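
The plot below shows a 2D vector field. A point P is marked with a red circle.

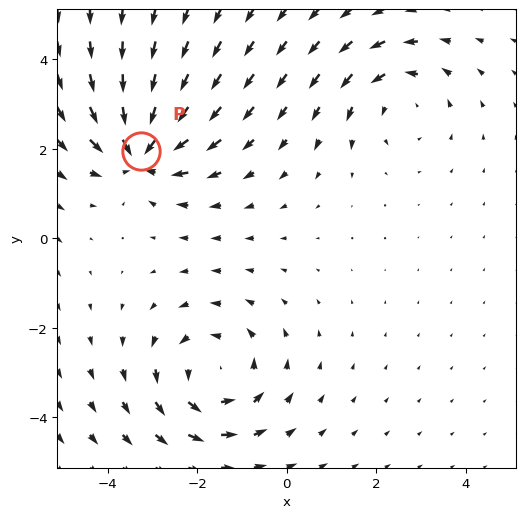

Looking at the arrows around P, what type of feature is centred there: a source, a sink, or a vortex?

At P (-3.3, 1.9) the arrows converge inward. Divergence about -6, curl ≈0 — negative divergence with near-zero curl is a sink.

sink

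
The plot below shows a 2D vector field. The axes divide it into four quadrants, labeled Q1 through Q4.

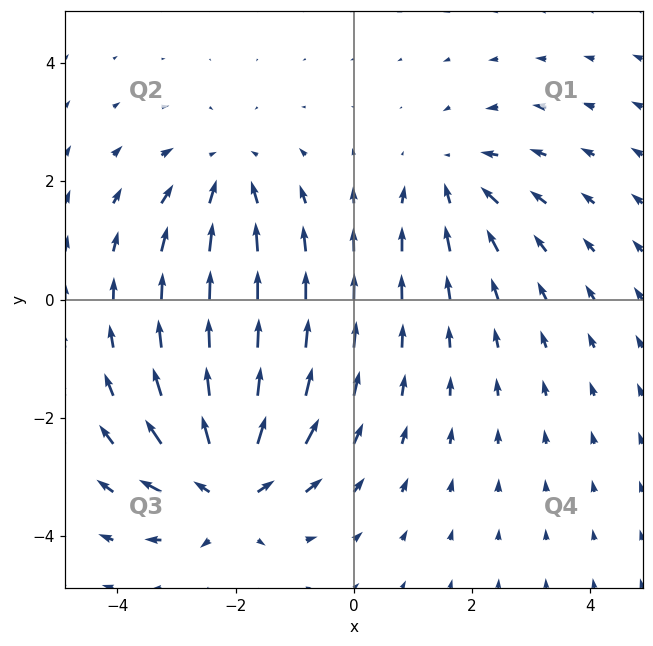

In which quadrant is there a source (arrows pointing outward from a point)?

The source sits at approximately (-2.1, -3.2), which lies in quadrant Q3. The divergence there is about +6, positive as expected for a source.

Q3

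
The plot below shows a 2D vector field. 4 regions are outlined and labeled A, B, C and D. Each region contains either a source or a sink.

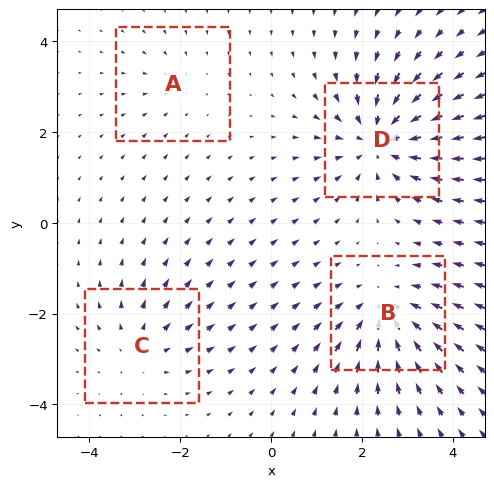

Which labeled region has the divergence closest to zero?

Divergence at each region's feature centre — A: about -2, B: about -5, C: about +3, D: about -6. Region A is closest to zero.

A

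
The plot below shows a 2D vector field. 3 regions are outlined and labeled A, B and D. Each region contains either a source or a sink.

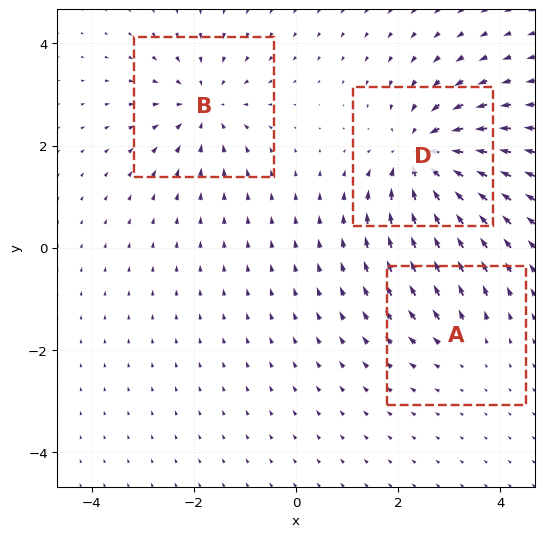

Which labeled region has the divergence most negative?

Divergence at each region's feature centre — A: about +2, B: about -3, D: about -5. Region D is most negative.

D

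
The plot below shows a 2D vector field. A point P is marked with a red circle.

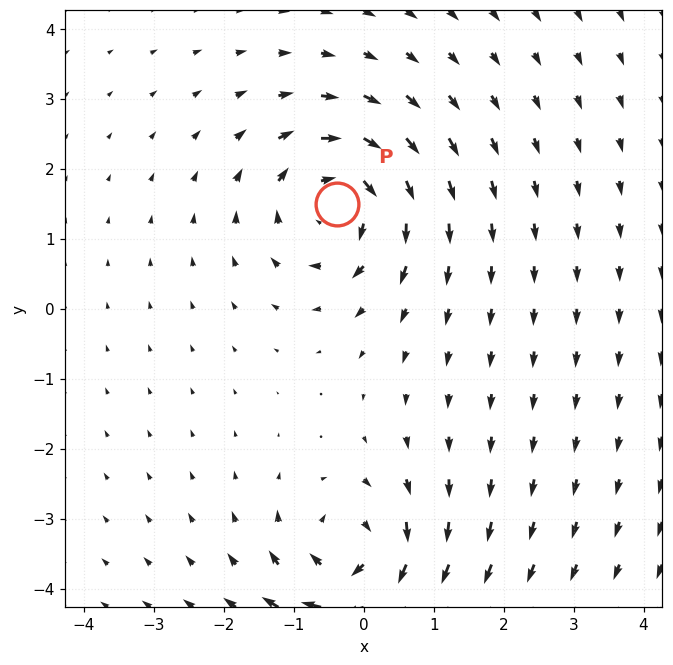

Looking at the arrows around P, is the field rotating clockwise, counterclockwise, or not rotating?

Near P at (-0.4, 1.5) the arrows circulate clockwise. The curl (z-component) there is about -5; negative curl means clockwise rotation.

clockwise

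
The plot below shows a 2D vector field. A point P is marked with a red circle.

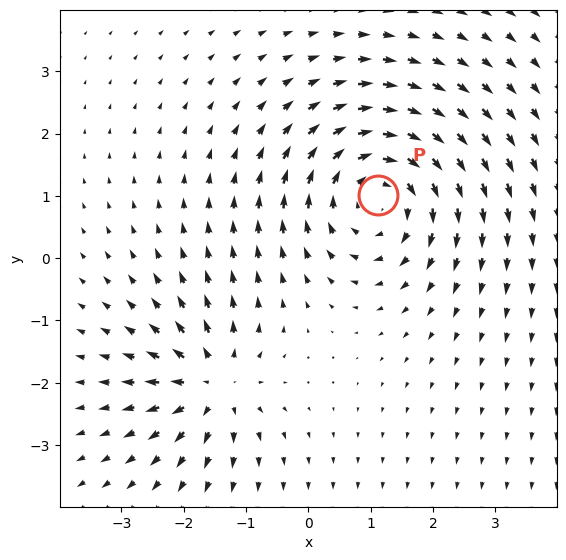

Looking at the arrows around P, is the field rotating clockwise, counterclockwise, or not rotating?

clockwise

Near P at (1.1, 1.0) the arrows circulate clockwise. The curl (z-component) there is about -4; negative curl means clockwise rotation.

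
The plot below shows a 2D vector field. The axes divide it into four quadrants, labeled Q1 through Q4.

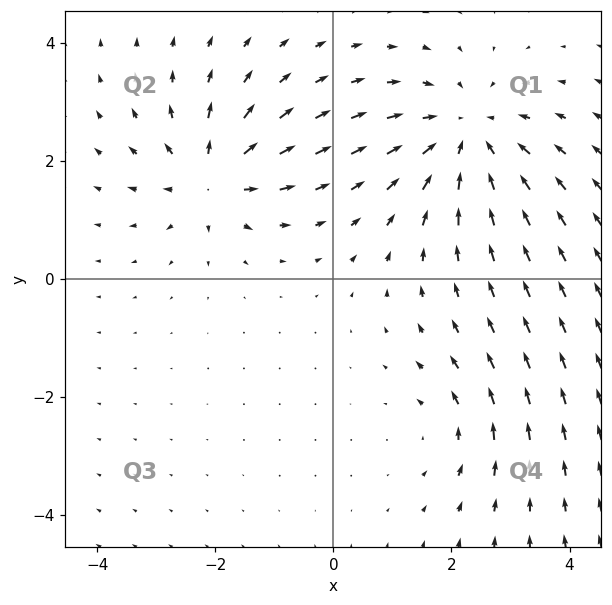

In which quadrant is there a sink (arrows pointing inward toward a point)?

Q1

The sink sits at approximately (2.3, 2.4), which lies in quadrant Q1. The divergence there is about -3, negative as expected for a sink.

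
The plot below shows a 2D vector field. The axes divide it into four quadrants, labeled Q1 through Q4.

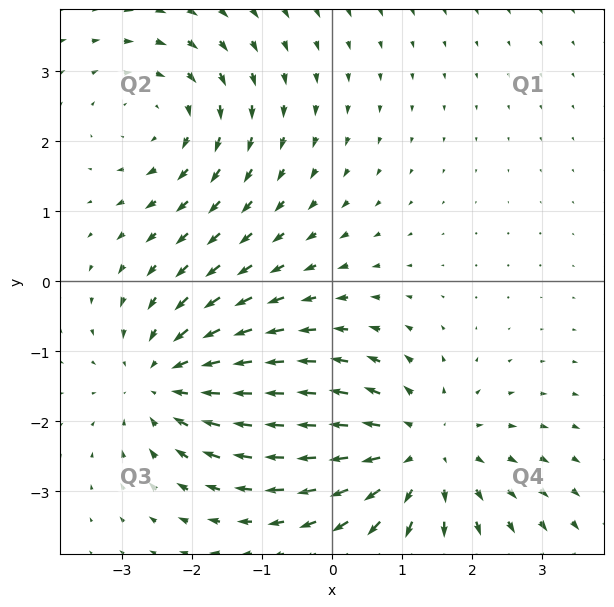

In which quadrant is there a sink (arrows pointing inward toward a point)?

Q3

The sink sits at approximately (-2.3, -1.4), which lies in quadrant Q3. The divergence there is about -4, negative as expected for a sink.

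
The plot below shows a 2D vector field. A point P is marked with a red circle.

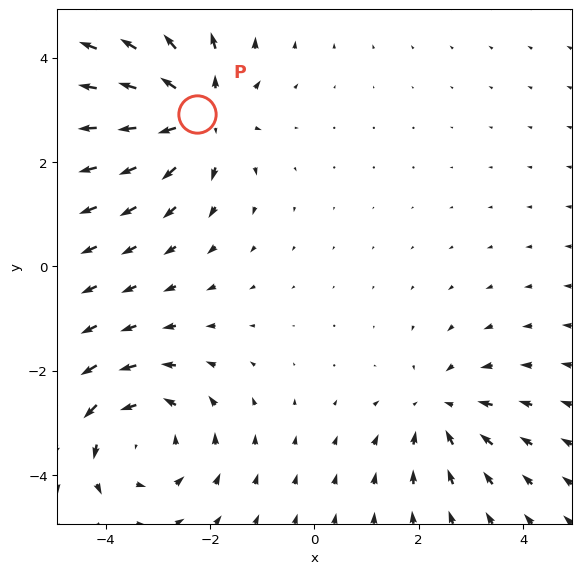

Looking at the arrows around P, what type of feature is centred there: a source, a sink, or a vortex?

source

At P (-2.2, 2.9) the arrows spread outward. Divergence about +4, curl ≈0 — positive divergence with near-zero curl is a source.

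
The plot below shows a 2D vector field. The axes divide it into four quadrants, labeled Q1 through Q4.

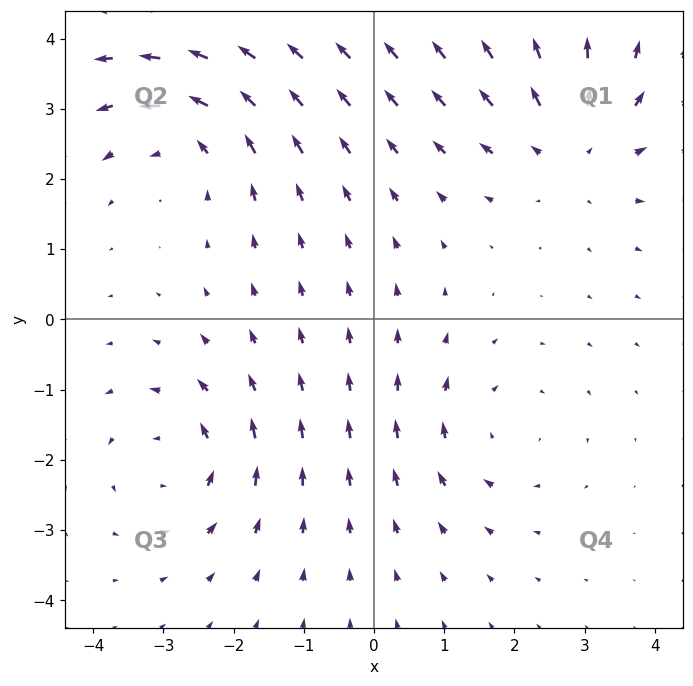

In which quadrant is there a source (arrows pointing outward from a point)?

The source sits at approximately (2.8, 2.5), which lies in quadrant Q1. The divergence there is about +4, positive as expected for a source.

Q1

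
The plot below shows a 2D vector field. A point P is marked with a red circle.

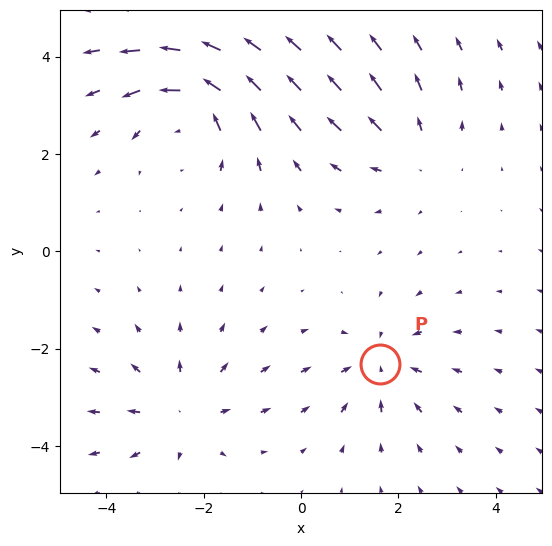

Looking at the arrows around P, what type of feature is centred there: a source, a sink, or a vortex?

sink

At P (1.6, -2.3) the arrows converge inward. Divergence about -3, curl ≈0 — negative divergence with near-zero curl is a sink.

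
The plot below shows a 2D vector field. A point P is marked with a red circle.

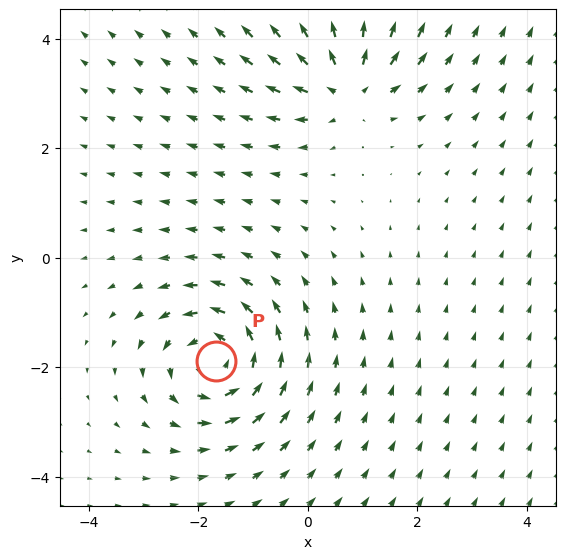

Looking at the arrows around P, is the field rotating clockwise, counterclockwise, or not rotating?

counterclockwise

Near P at (-1.7, -1.9) the arrows circulate counterclockwise. The curl (z-component) there is about +4; positive curl means counterclockwise rotation.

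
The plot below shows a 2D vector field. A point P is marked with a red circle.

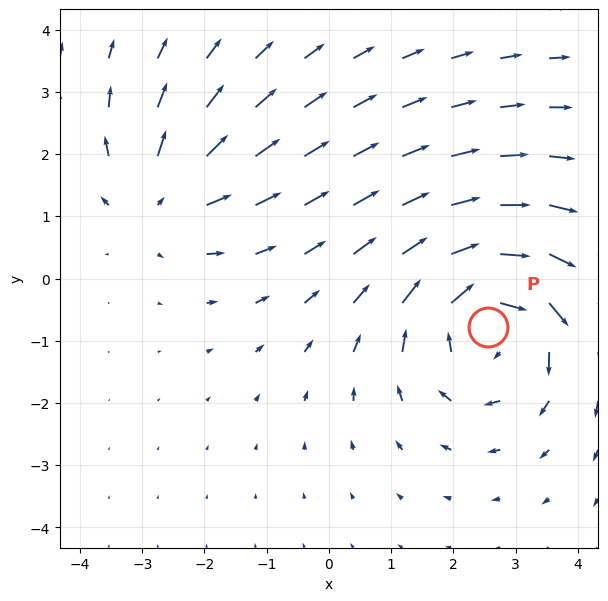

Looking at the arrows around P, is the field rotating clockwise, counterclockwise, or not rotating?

clockwise

Near P at (2.6, -0.8) the arrows circulate clockwise. The curl (z-component) there is about -4; negative curl means clockwise rotation.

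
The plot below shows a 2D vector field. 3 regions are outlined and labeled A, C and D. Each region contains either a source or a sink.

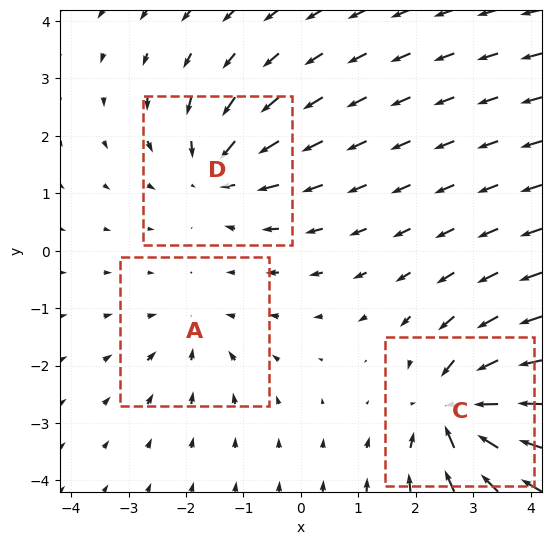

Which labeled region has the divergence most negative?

C

Divergence at each region's feature centre — A: about -2, C: about -6, D: about -4. Region C is most negative.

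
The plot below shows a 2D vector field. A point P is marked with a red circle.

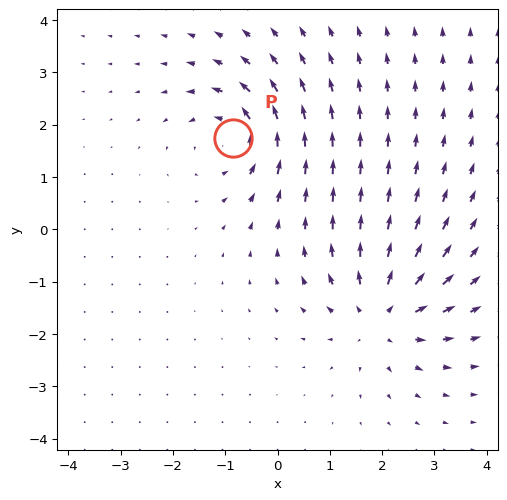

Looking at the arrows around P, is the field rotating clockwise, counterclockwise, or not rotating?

counterclockwise

Near P at (-0.8, 1.7) the arrows circulate counterclockwise. The curl (z-component) there is about +5; positive curl means counterclockwise rotation.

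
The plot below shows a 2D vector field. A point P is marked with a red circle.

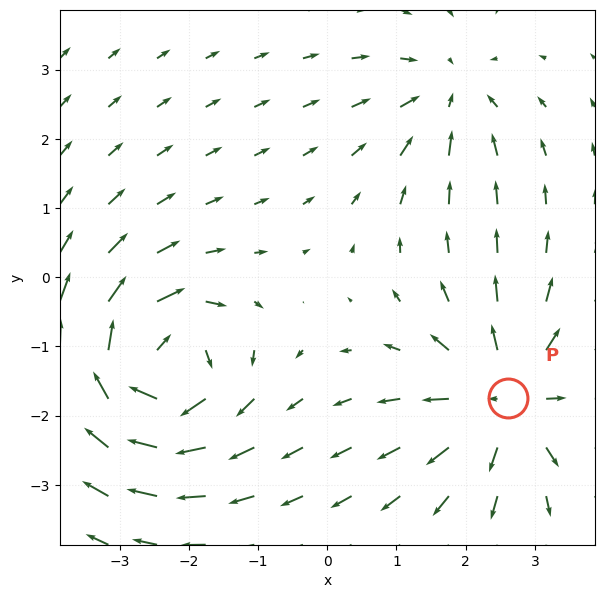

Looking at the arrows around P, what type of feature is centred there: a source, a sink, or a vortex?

source

At P (2.6, -1.8) the arrows spread outward. Divergence about +5, curl ≈0 — positive divergence with near-zero curl is a source.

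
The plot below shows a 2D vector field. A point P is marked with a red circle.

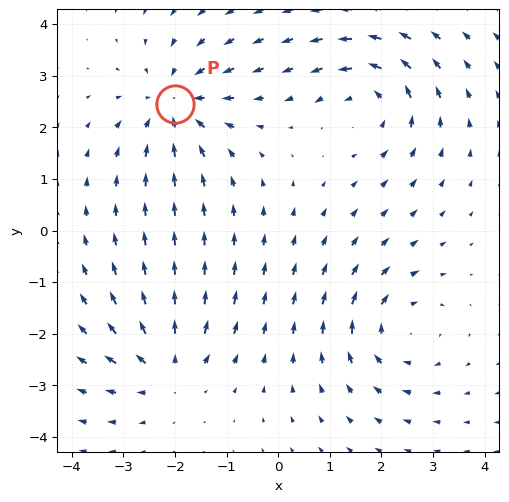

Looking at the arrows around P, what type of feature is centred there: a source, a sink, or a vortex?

At P (-2.0, 2.4) the arrows converge inward. Divergence about -4, curl ≈0 — negative divergence with near-zero curl is a sink.

sink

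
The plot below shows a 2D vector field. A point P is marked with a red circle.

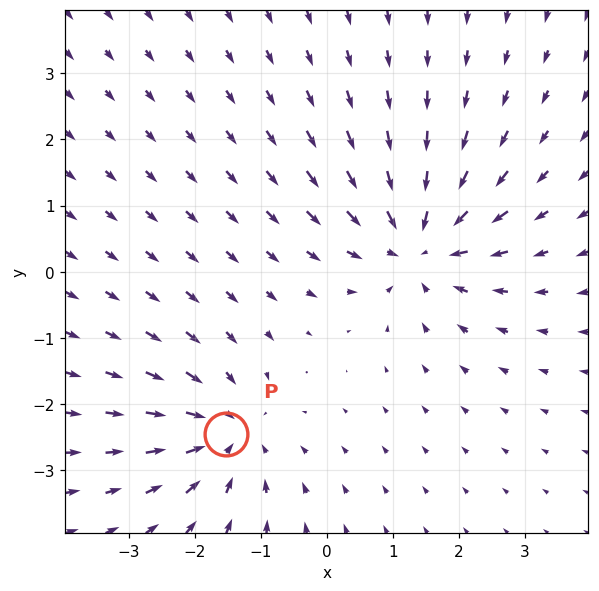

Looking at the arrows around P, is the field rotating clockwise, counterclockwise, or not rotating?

Near P at (-1.5, -2.5) the arrows show no circulation. The curl there is ≈0.

not rotating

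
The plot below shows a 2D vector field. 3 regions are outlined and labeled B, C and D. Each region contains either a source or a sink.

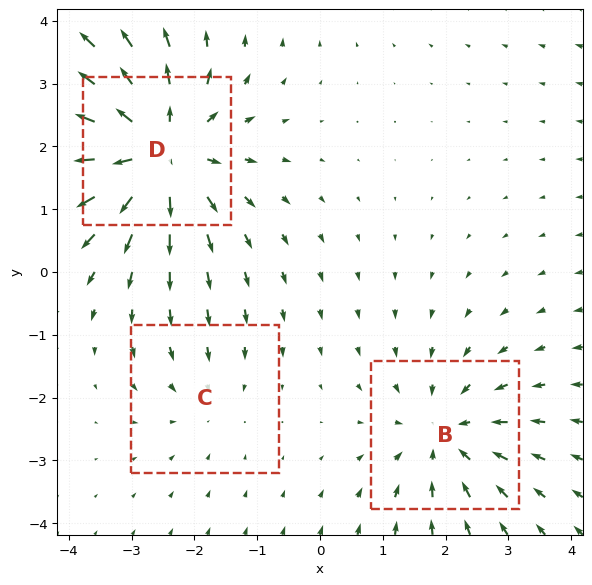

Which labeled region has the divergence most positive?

Divergence at each region's feature centre — B: about -3, C: about -2, D: about +5. Region D is most positive.

D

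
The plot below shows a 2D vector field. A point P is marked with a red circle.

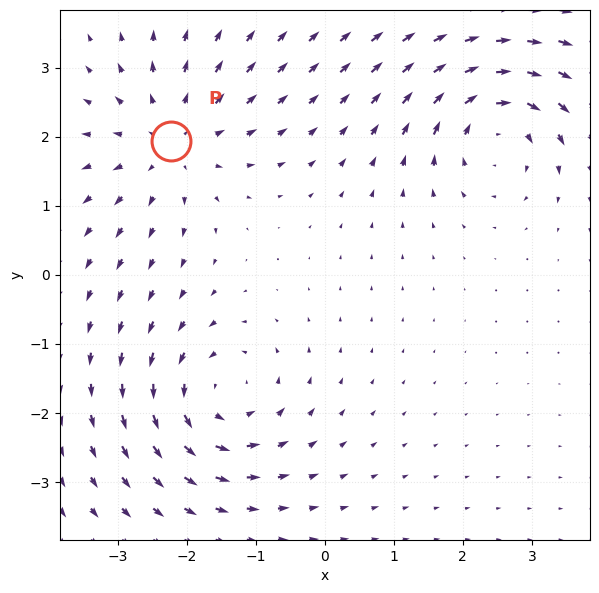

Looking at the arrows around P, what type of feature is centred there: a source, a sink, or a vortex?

source

At P (-2.2, 1.9) the arrows spread outward. Divergence about +4, curl ≈0 — positive divergence with near-zero curl is a source.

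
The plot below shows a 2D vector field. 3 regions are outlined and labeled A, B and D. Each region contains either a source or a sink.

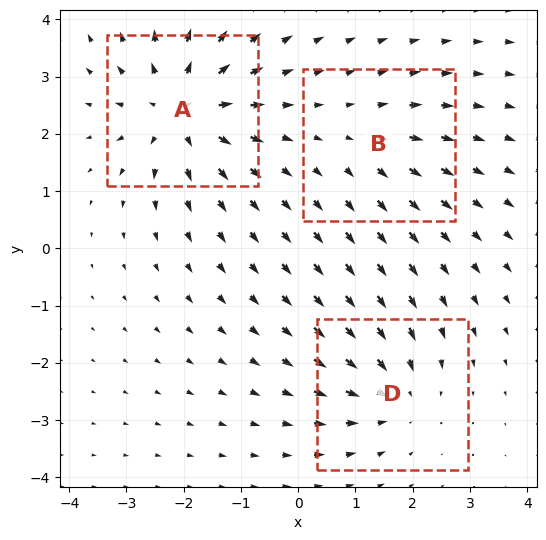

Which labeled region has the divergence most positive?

Divergence at each region's feature centre — A: about +5, B: about +2, D: about -3. Region A is most positive.

A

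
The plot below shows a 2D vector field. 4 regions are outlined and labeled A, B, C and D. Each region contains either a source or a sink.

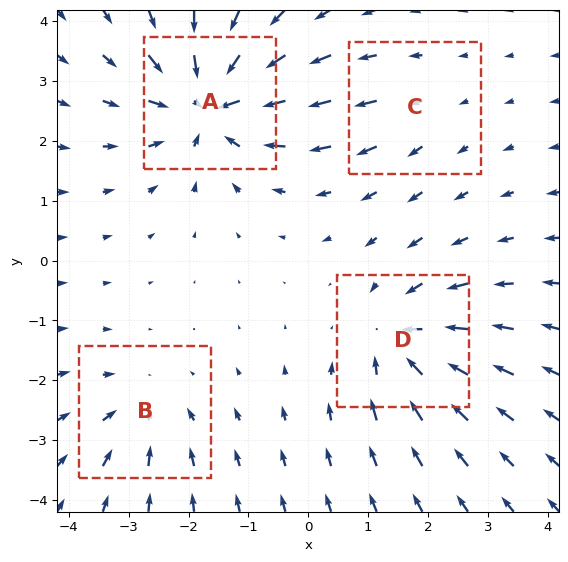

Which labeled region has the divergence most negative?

Divergence at each region's feature centre — A: about -7, B: about -4, C: about +2, D: about -5. Region A is most negative.

A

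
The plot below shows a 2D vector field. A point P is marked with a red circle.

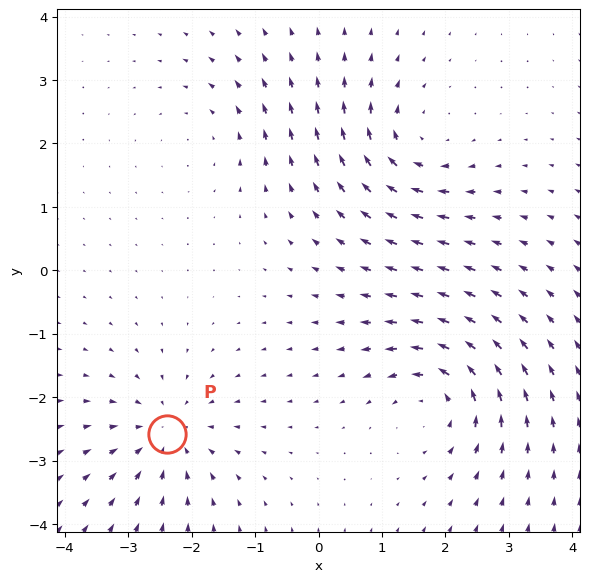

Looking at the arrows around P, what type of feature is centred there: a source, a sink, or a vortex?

sink

At P (-2.4, -2.6) the arrows converge inward. Divergence about -5, curl ≈0 — negative divergence with near-zero curl is a sink.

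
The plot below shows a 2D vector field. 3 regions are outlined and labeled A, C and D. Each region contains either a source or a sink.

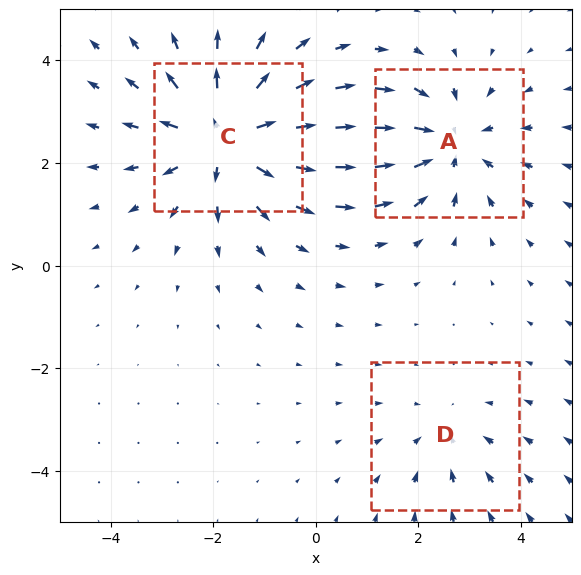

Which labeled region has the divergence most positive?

C

Divergence at each region's feature centre — A: about -3, C: about +4, D: about -2. Region C is most positive.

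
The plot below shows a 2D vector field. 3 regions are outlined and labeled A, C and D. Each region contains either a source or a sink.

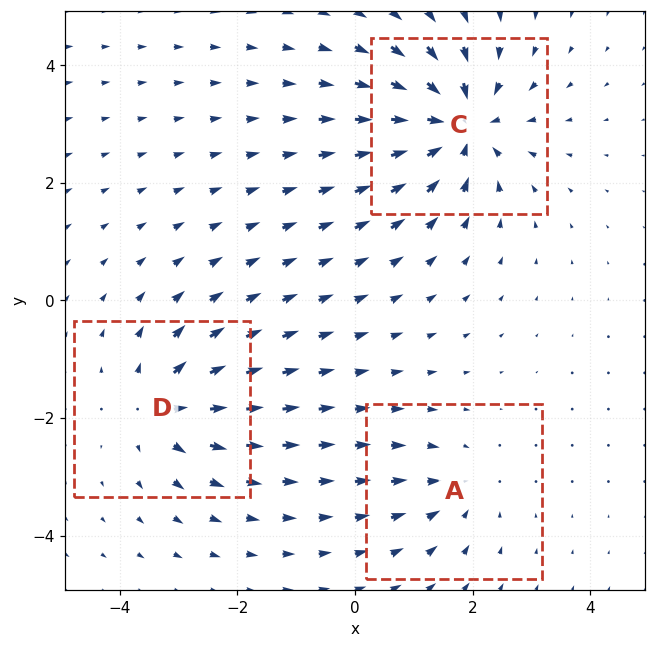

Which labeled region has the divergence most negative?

C

Divergence at each region's feature centre — A: about -2, C: about -5, D: about +4. Region C is most negative.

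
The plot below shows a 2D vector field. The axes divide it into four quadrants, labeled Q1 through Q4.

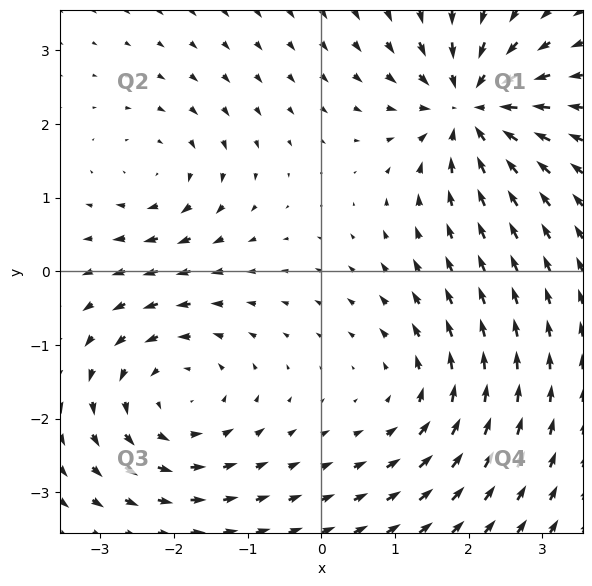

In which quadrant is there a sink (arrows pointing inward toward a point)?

Q1

The sink sits at approximately (2.0, 2.2), which lies in quadrant Q1. The divergence there is about -6, negative as expected for a sink.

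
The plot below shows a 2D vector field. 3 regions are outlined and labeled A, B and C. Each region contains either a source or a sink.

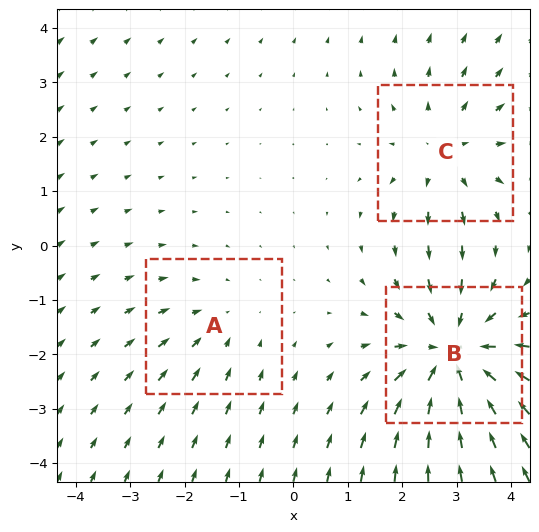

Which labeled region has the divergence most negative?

Divergence at each region's feature centre — A: about -2, B: about -4, C: about +3. Region B is most negative.

B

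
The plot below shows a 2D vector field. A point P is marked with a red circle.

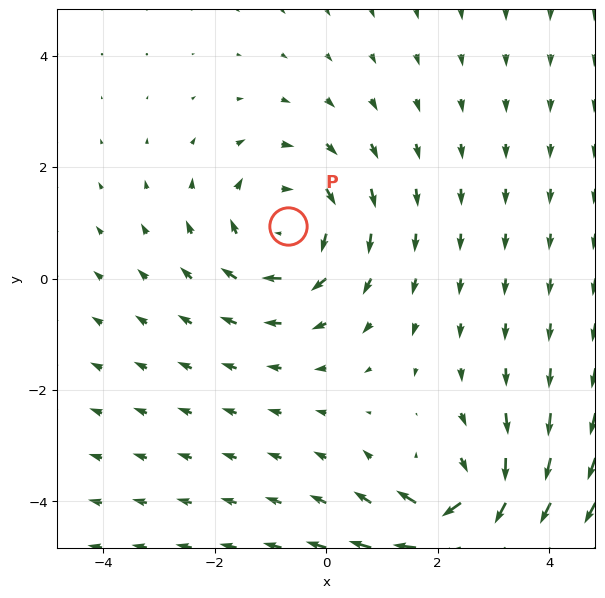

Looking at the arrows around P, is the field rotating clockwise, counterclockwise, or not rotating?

clockwise

Near P at (-0.7, 0.9) the arrows circulate clockwise. The curl (z-component) there is about -3; negative curl means clockwise rotation.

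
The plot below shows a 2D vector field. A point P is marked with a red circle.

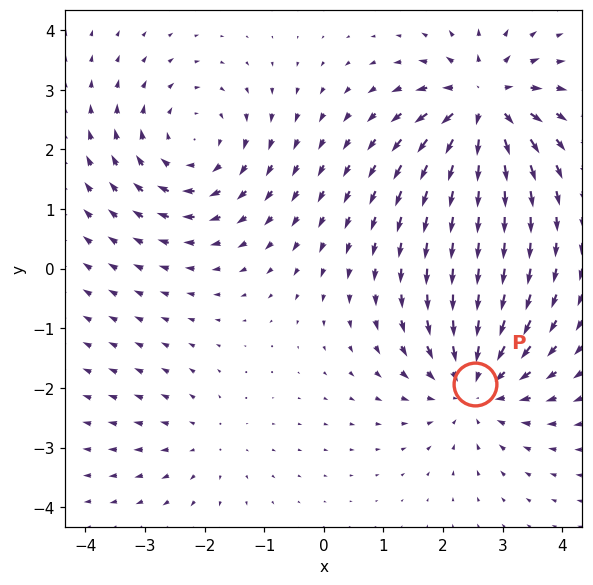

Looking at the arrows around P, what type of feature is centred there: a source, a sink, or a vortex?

At P (2.5, -1.9) the arrows converge inward. Divergence about -5, curl ≈0 — negative divergence with near-zero curl is a sink.

sink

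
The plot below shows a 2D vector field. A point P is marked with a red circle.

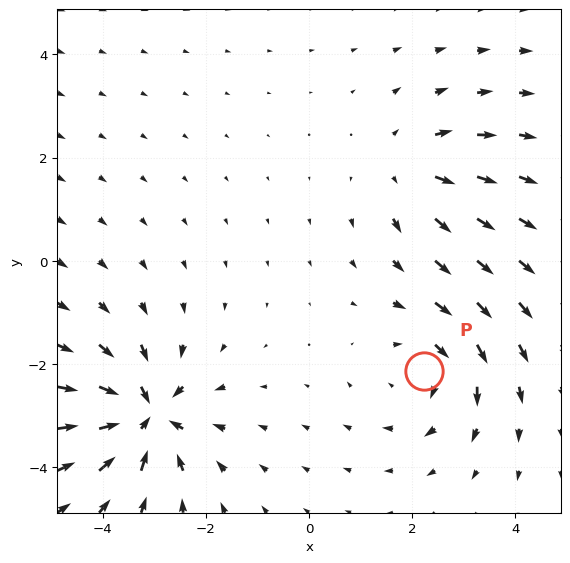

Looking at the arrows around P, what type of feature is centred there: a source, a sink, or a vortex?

vortex

At P (2.2, -2.1) the arrows circulate clockwise. Divergence ≈0, curl about -3 — near-zero divergence with nonzero curl is a vortex.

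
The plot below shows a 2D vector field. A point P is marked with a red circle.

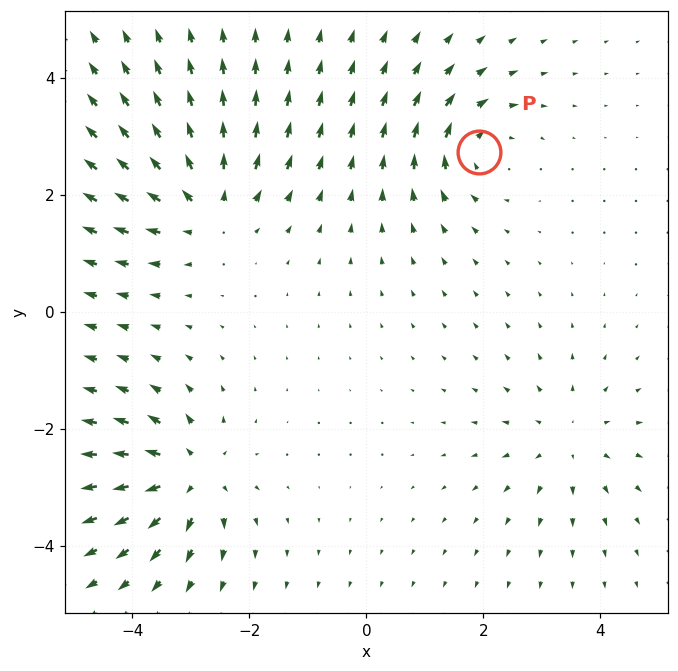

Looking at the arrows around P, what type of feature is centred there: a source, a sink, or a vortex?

At P (1.9, 2.7) the arrows circulate clockwise. Divergence ≈0, curl about -4 — near-zero divergence with nonzero curl is a vortex.

vortex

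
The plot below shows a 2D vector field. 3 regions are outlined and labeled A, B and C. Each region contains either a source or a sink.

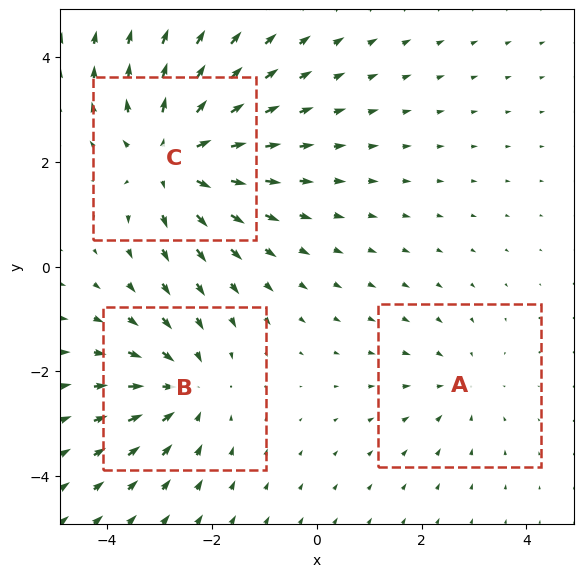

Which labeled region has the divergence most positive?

C

Divergence at each region's feature centre — A: about -2, B: about -3, C: about +4. Region C is most positive.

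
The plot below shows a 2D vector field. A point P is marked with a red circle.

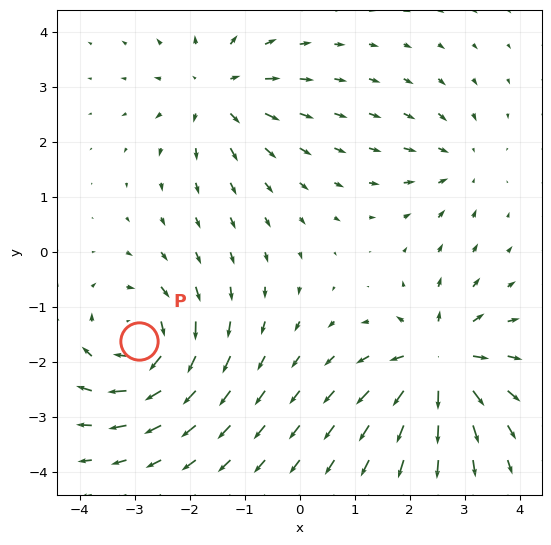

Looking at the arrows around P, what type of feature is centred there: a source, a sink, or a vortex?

vortex

At P (-2.9, -1.6) the arrows circulate clockwise. Divergence ≈0, curl about -6 — near-zero divergence with nonzero curl is a vortex.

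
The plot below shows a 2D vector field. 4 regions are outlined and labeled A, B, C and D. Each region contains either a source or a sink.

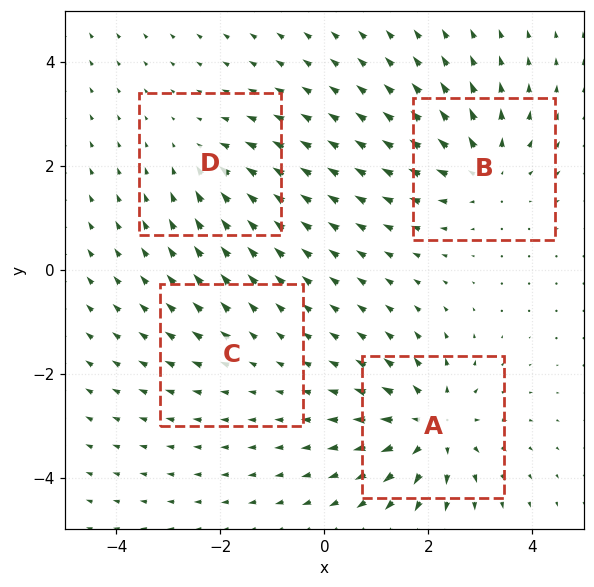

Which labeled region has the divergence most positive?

A

Divergence at each region's feature centre — A: about +7, B: about +5, C: about +2, D: about -3. Region A is most positive.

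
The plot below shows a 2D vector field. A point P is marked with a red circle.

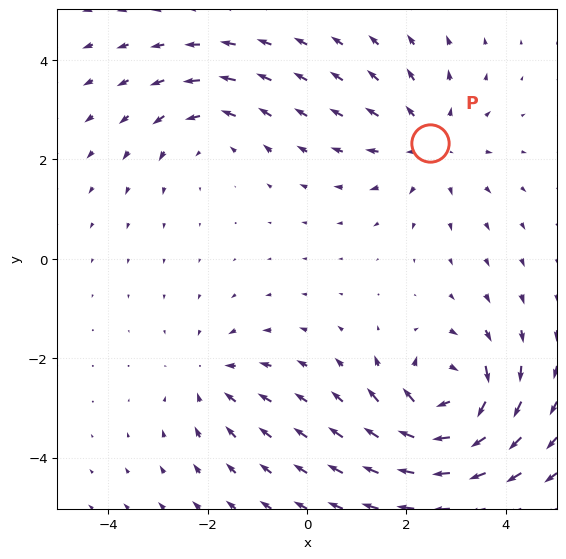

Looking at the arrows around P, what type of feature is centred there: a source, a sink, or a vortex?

source

At P (2.5, 2.3) the arrows spread outward. Divergence about +3, curl ≈0 — positive divergence with near-zero curl is a source.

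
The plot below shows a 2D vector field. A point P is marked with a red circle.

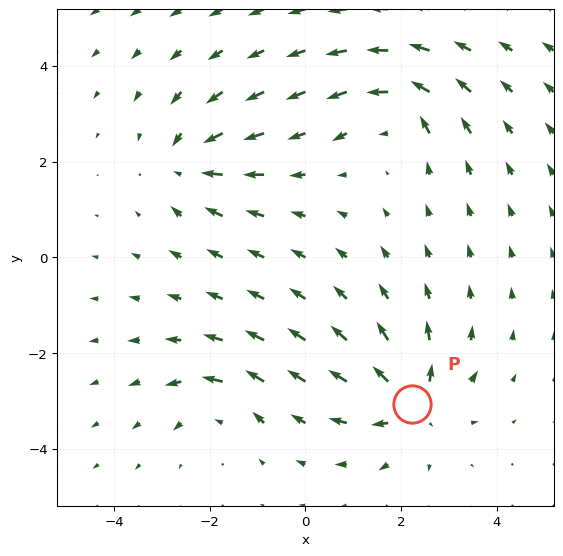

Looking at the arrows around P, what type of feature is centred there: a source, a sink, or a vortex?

At P (2.2, -3.1) the arrows spread outward. Divergence about +6, curl ≈0 — positive divergence with near-zero curl is a source.

source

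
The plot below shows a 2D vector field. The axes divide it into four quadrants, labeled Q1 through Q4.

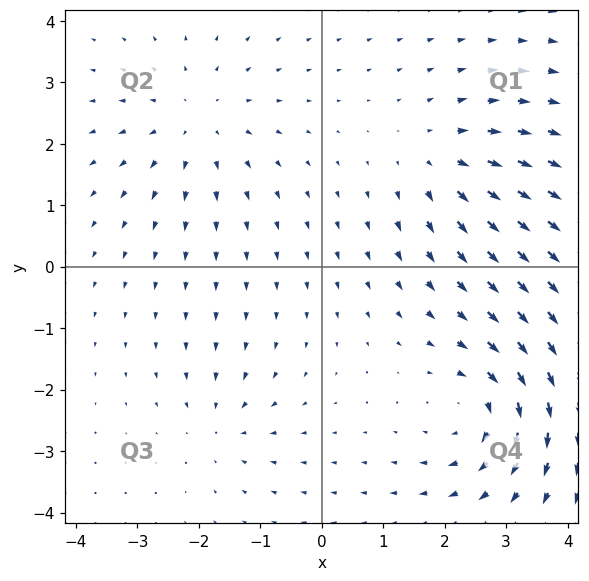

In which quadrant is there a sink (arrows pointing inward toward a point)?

Q3

The sink sits at approximately (-1.6, -2.6), which lies in quadrant Q3. The divergence there is about -3, negative as expected for a sink.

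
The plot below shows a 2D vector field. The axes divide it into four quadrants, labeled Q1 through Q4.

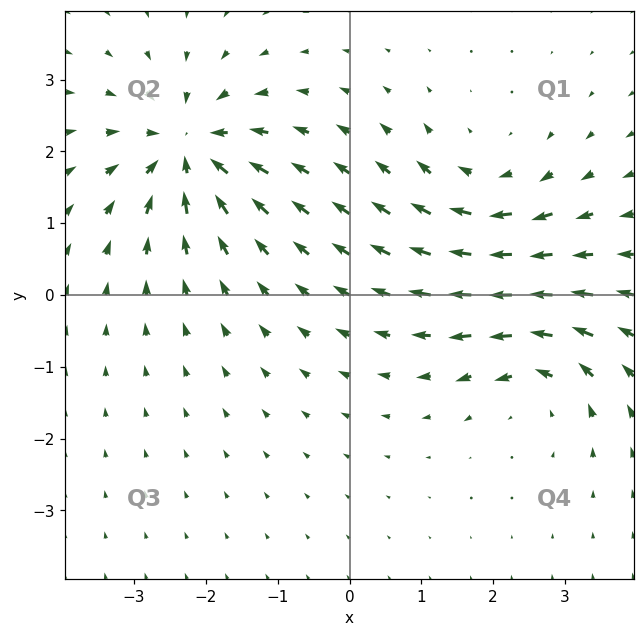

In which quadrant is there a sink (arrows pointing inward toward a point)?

The sink sits at approximately (-2.2, 2.0), which lies in quadrant Q2. The divergence there is about -6, negative as expected for a sink.

Q2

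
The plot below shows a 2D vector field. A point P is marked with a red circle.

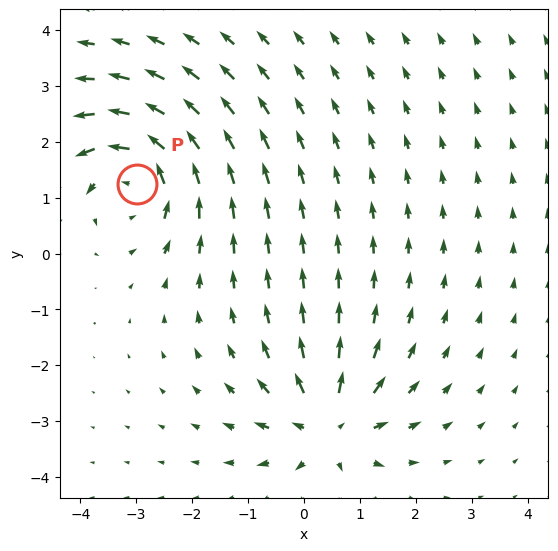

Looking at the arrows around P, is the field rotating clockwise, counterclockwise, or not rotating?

counterclockwise

Near P at (-3.0, 1.2) the arrows circulate counterclockwise. The curl (z-component) there is about +4; positive curl means counterclockwise rotation.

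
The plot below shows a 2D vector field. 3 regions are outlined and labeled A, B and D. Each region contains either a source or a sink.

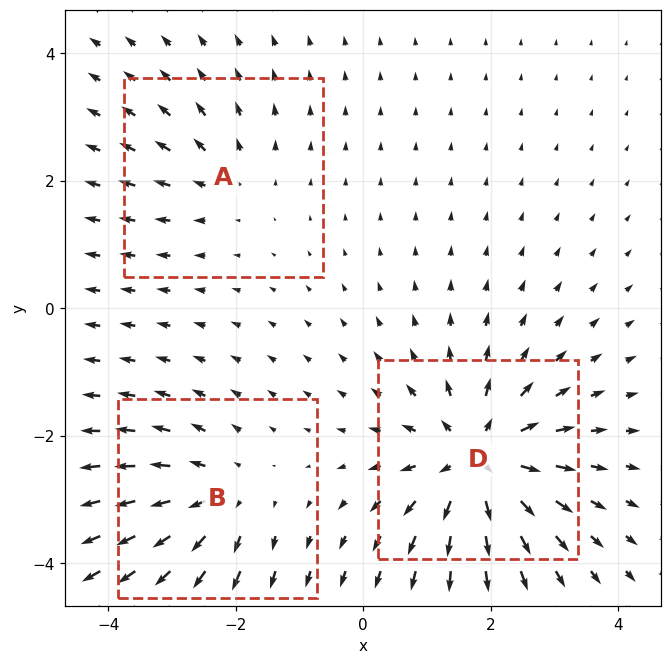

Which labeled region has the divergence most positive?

Divergence at each region's feature centre — A: about +2, B: about +3, D: about +6. Region D is most positive.

D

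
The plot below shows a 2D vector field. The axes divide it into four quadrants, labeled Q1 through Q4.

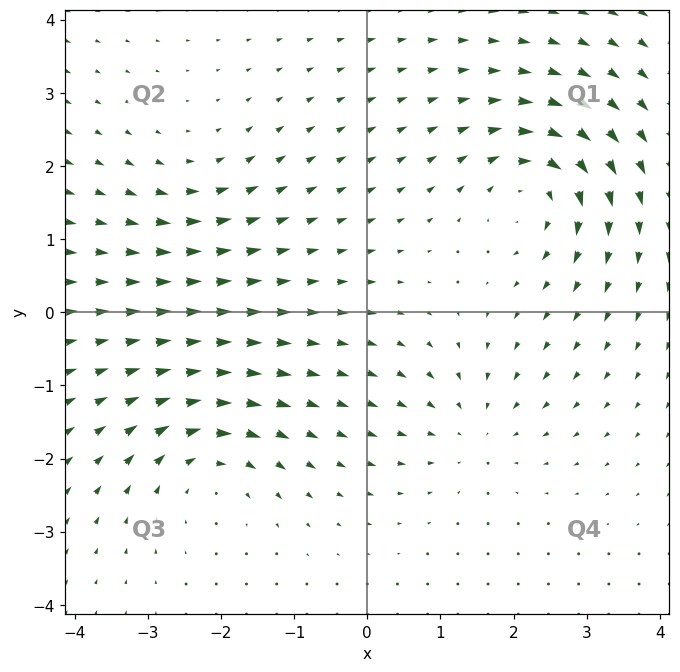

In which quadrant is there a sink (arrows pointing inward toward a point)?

The sink sits at approximately (1.4, -1.6), which lies in quadrant Q4. The divergence there is about -3, negative as expected for a sink.

Q4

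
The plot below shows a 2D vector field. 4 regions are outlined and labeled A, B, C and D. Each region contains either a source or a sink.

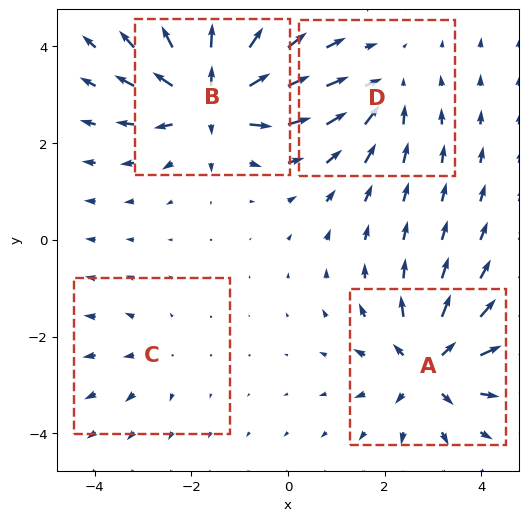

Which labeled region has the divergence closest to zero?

C

Divergence at each region's feature centre — A: about +6, B: about +8, C: about +2, D: about -4. Region C is closest to zero.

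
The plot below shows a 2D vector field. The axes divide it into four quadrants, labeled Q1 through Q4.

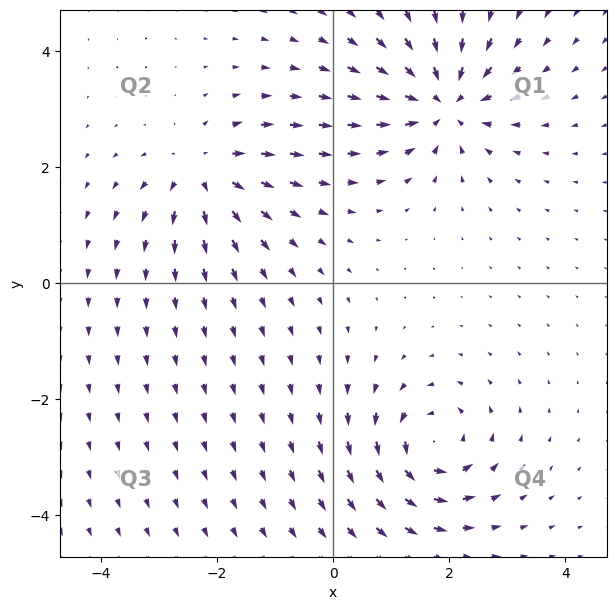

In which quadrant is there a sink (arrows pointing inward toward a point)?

Q1

The sink sits at approximately (1.9, 3.1), which lies in quadrant Q1. The divergence there is about -6, negative as expected for a sink.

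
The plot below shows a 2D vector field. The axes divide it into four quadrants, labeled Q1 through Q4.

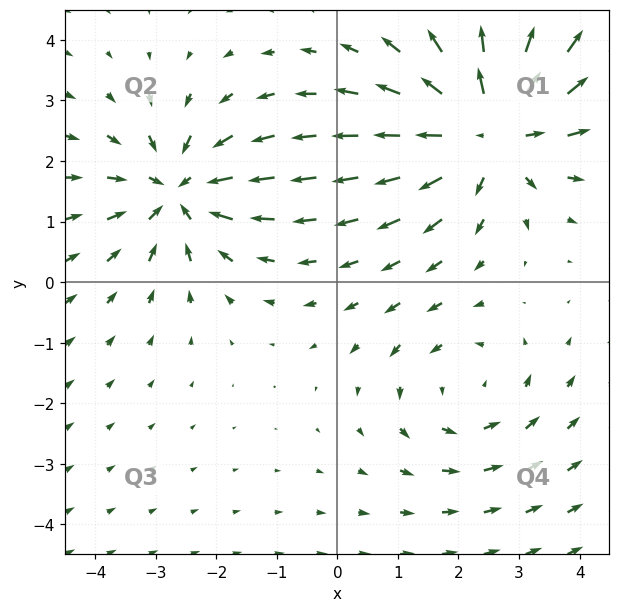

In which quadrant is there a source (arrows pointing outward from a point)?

Q1

The source sits at approximately (2.5, 2.5), which lies in quadrant Q1. The divergence there is about +4, positive as expected for a source.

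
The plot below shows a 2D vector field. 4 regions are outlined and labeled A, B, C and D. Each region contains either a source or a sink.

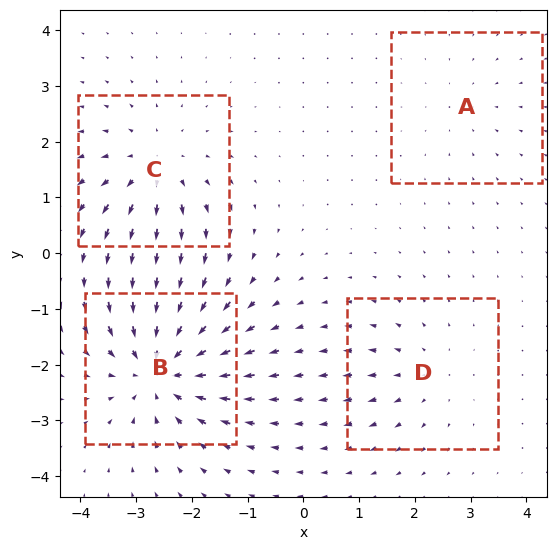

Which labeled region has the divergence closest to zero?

A

Divergence at each region's feature centre — A: about -2, B: about -7, C: about +5, D: about +3. Region A is closest to zero.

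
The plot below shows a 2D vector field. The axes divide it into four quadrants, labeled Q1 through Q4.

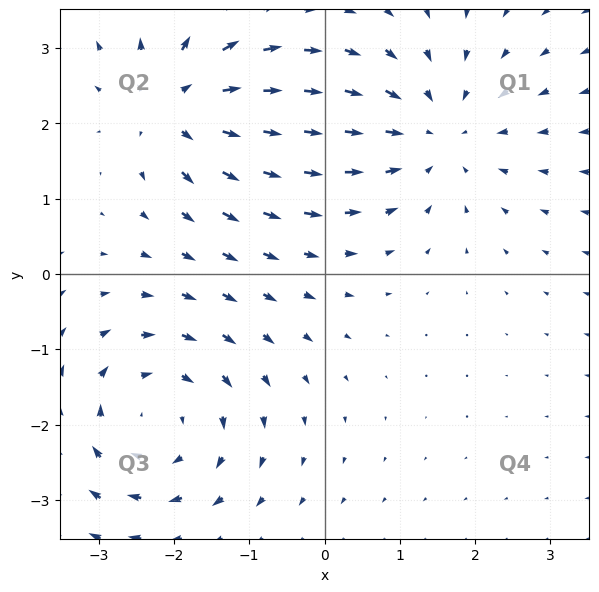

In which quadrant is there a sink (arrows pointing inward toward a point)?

Q1

The sink sits at approximately (1.5, 1.9), which lies in quadrant Q1. The divergence there is about -4, negative as expected for a sink.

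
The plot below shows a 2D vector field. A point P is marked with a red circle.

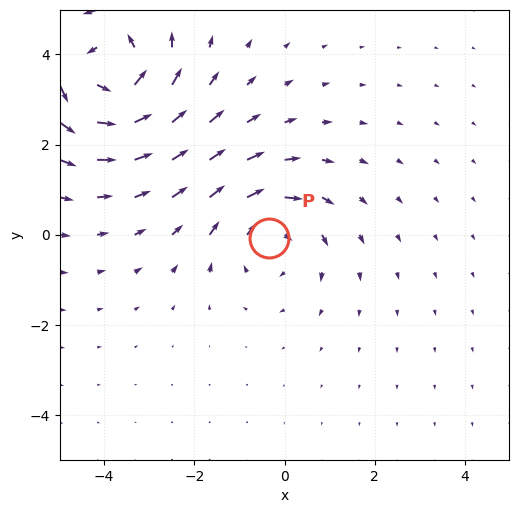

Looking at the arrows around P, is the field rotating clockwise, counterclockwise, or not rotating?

Near P at (-0.3, -0.1) the arrows circulate clockwise. The curl (z-component) there is about -3; negative curl means clockwise rotation.

clockwise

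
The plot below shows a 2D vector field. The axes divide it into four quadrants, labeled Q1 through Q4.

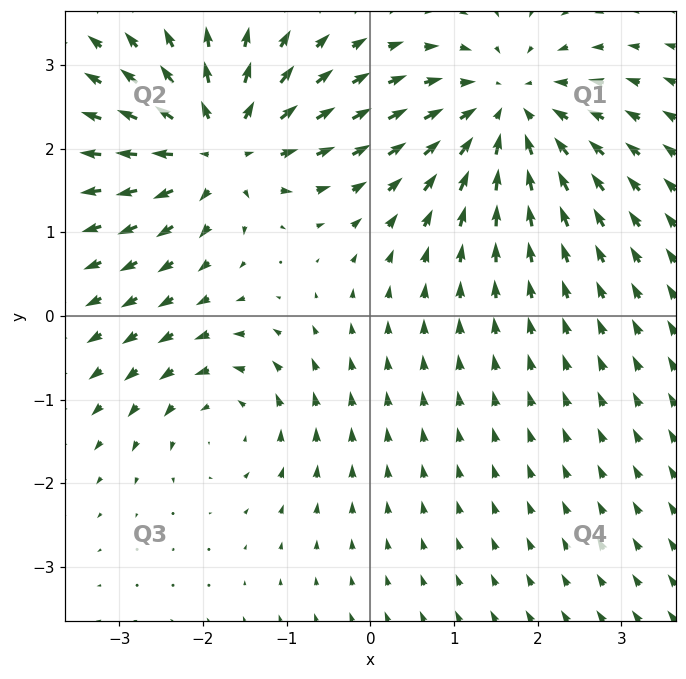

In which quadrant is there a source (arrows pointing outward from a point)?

Q2

The source sits at approximately (-1.8, 2.0), which lies in quadrant Q2. The divergence there is about +7, positive as expected for a source.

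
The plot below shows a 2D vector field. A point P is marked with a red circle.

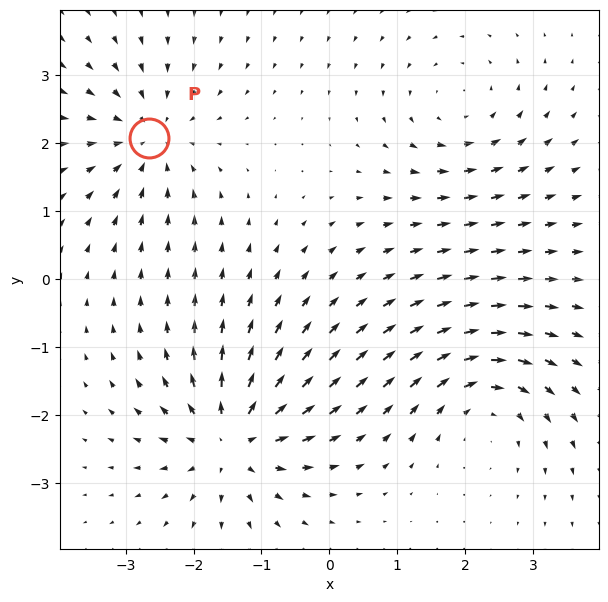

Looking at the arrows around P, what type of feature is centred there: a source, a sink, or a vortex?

sink

At P (-2.7, 2.1) the arrows converge inward. Divergence about -5, curl ≈0 — negative divergence with near-zero curl is a sink.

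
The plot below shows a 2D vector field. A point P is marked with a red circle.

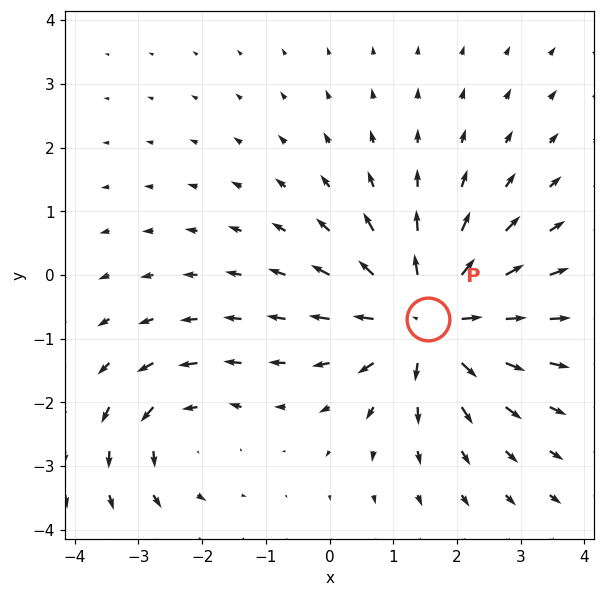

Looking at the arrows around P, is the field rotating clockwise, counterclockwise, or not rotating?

Near P at (1.5, -0.7) the arrows show no circulation. The curl there is ≈0.

not rotating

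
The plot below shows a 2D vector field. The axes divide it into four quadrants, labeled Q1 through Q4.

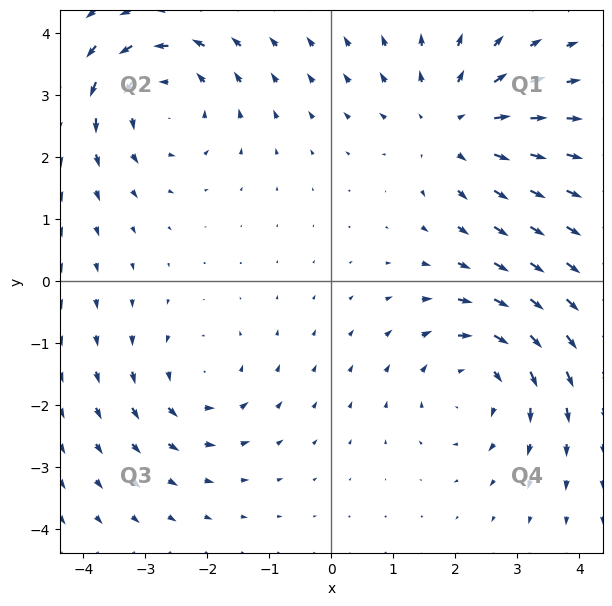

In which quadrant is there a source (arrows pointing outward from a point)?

Q1

The source sits at approximately (2.0, 2.5), which lies in quadrant Q1. The divergence there is about +4, positive as expected for a source.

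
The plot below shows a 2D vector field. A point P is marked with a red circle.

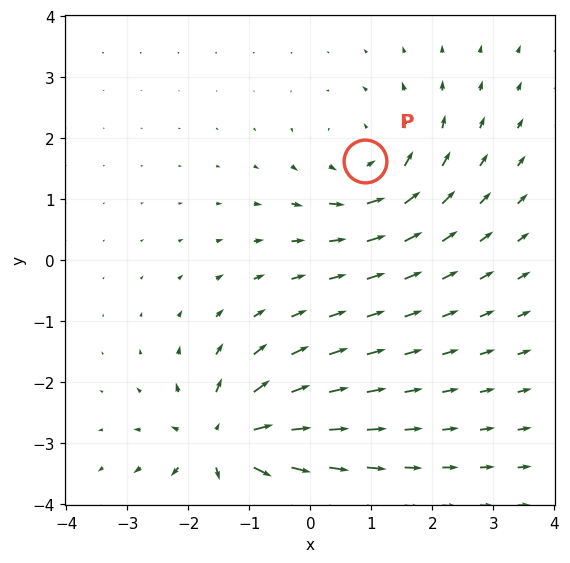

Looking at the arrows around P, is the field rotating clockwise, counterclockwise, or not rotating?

Near P at (0.9, 1.6) the arrows circulate counterclockwise. The curl (z-component) there is about +3; positive curl means counterclockwise rotation.

counterclockwise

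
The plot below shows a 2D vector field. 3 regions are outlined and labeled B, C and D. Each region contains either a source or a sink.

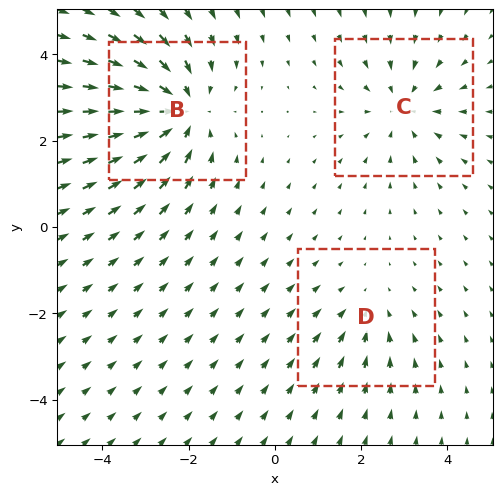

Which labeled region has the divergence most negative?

B

Divergence at each region's feature centre — B: about -4, C: about -3, D: about -2. Region B is most negative.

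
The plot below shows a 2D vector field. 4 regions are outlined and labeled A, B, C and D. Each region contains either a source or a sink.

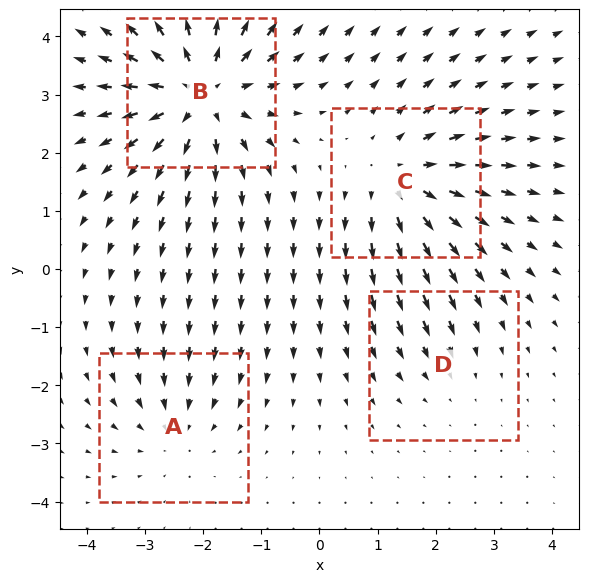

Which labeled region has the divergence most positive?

B

Divergence at each region's feature centre — A: about -3, B: about +6, C: about +4, D: about -2. Region B is most positive.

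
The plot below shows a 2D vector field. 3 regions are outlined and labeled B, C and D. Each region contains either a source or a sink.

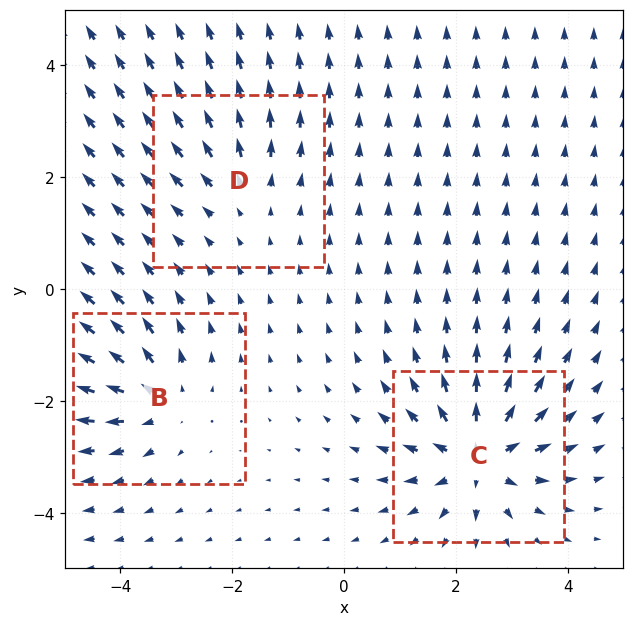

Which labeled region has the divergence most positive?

Divergence at each region's feature centre — B: about +4, C: about +6, D: about +3. Region C is most positive.

C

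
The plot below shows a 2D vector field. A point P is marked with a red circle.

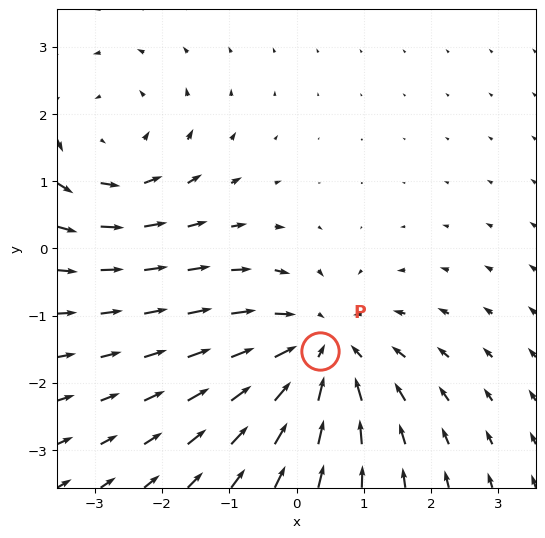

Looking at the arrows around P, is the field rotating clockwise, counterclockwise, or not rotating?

Near P at (0.3, -1.5) the arrows show no circulation. The curl there is ≈0.

not rotating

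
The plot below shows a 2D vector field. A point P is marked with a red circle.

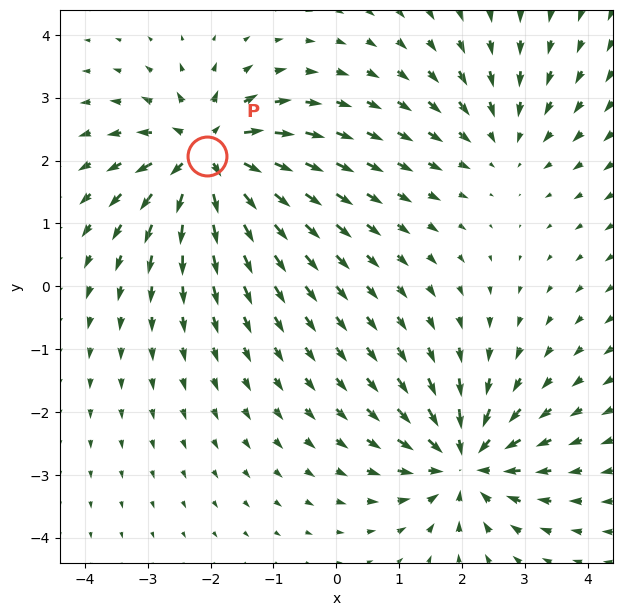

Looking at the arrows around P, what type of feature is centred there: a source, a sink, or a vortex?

source

At P (-2.1, 2.1) the arrows spread outward. Divergence about +7, curl ≈0 — positive divergence with near-zero curl is a source.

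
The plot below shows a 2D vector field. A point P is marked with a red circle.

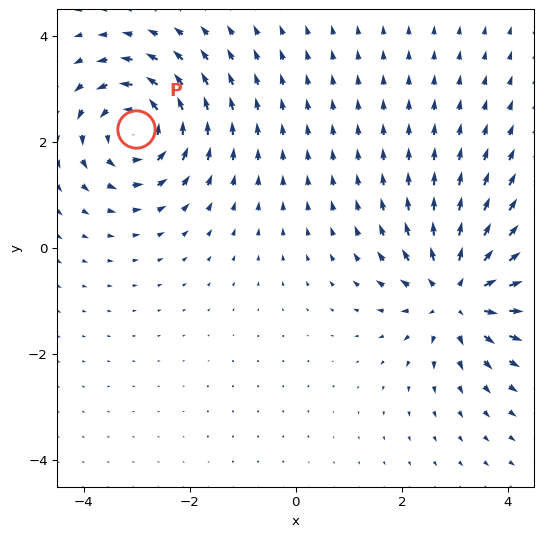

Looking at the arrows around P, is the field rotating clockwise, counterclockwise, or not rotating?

Near P at (-3.0, 2.2) the arrows circulate counterclockwise. The curl (z-component) there is about +5; positive curl means counterclockwise rotation.

counterclockwise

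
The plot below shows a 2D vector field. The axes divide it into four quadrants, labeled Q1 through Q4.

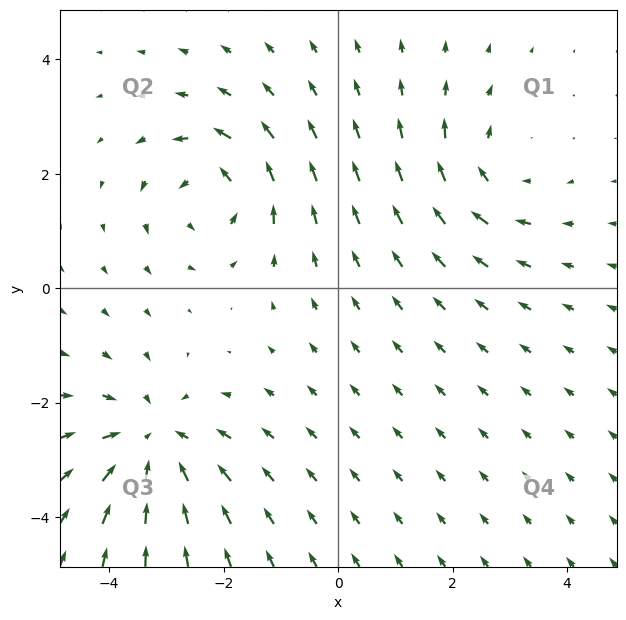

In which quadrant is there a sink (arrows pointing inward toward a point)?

The sink sits at approximately (-3.2, -2.7), which lies in quadrant Q3. The divergence there is about -4, negative as expected for a sink.

Q3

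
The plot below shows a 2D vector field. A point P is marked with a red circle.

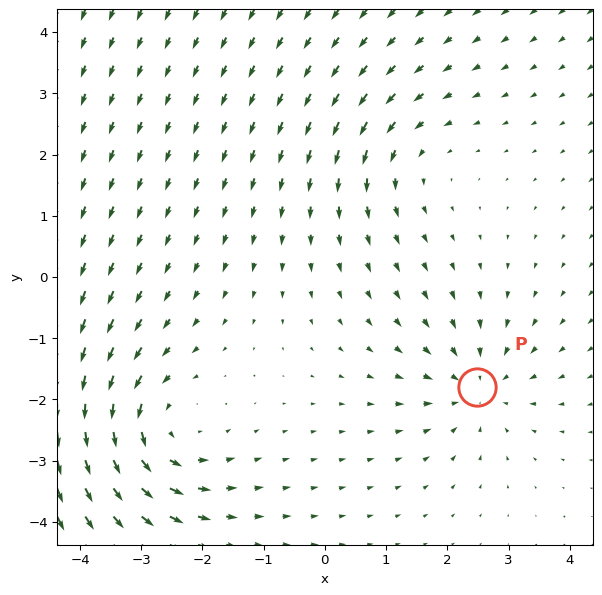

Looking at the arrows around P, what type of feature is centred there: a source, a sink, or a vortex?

sink

At P (2.5, -1.8) the arrows converge inward. Divergence about -3, curl ≈0 — negative divergence with near-zero curl is a sink.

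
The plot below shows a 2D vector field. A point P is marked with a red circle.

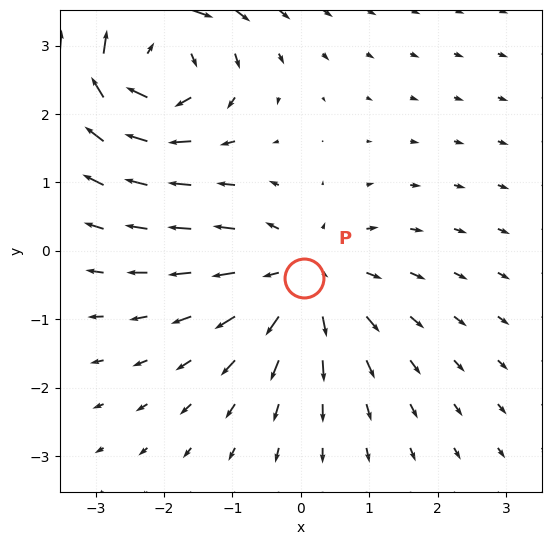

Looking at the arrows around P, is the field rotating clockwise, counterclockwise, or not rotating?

Near P at (0.1, -0.4) the arrows show no circulation. The curl there is ≈0.

not rotating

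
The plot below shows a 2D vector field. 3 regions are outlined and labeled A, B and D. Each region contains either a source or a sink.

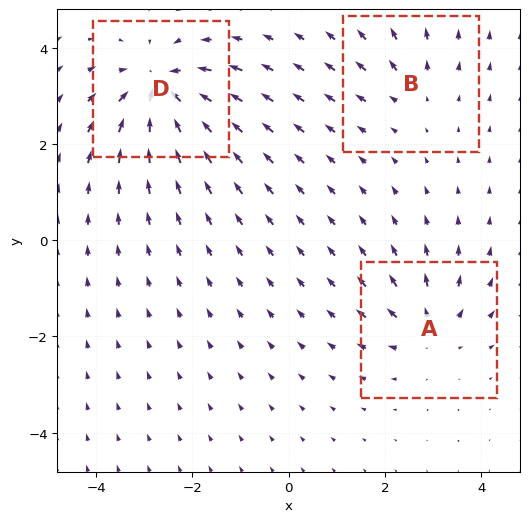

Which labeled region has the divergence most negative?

D

Divergence at each region's feature centre — A: about +4, B: about +2, D: about -6. Region D is most negative.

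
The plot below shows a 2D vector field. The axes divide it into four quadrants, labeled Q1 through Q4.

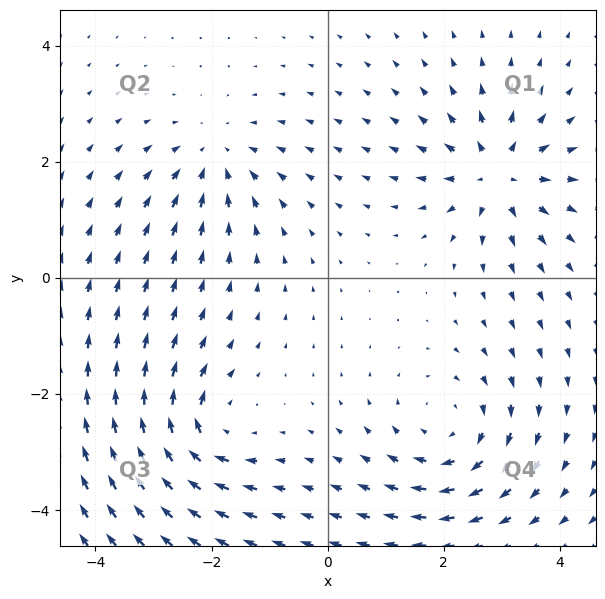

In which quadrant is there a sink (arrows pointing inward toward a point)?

Q2

The sink sits at approximately (-1.9, 2.1), which lies in quadrant Q2. The divergence there is about -4, negative as expected for a sink.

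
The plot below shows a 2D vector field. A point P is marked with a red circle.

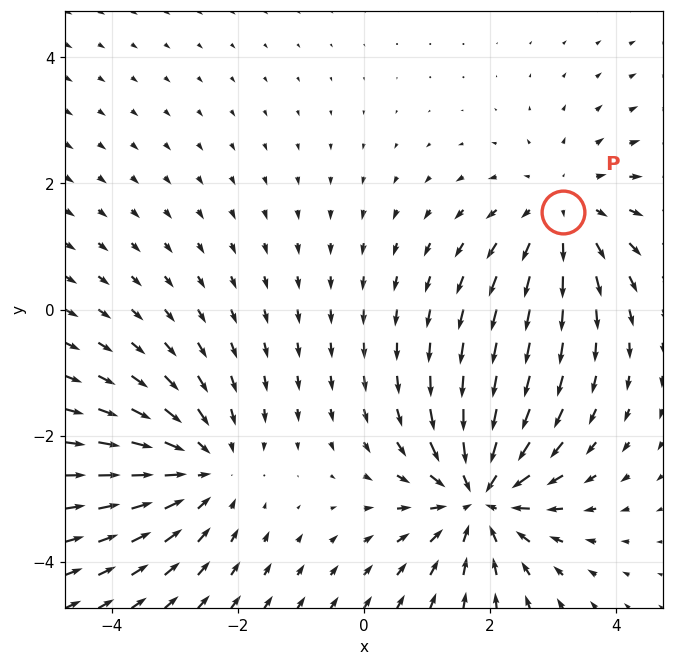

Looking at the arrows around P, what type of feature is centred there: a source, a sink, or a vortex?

source

At P (3.2, 1.6) the arrows spread outward. Divergence about +3, curl ≈0 — positive divergence with near-zero curl is a source.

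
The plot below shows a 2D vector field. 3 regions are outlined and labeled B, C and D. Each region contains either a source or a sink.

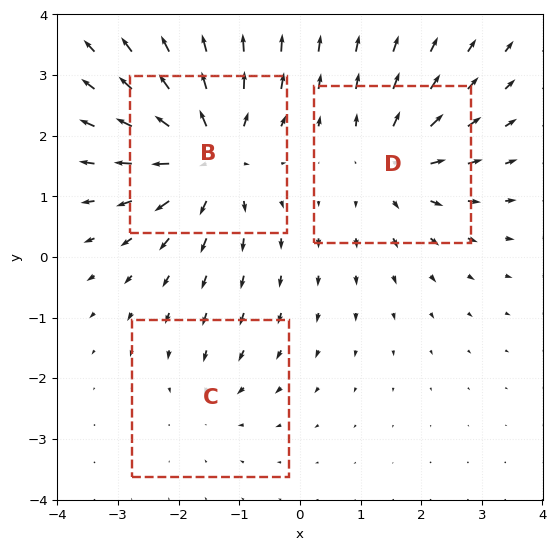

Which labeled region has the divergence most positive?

Divergence at each region's feature centre — B: about +5, C: about -2, D: about +4. Region B is most positive.

B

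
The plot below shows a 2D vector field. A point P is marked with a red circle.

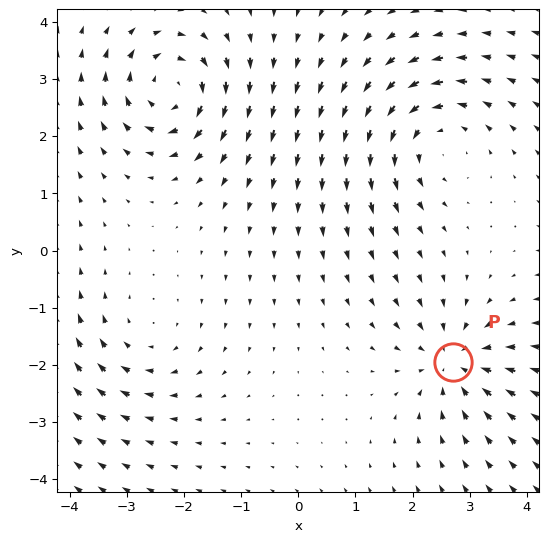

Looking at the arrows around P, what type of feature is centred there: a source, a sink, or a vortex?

At P (2.7, -1.9) the arrows converge inward. Divergence about -4, curl ≈0 — negative divergence with near-zero curl is a sink.

sink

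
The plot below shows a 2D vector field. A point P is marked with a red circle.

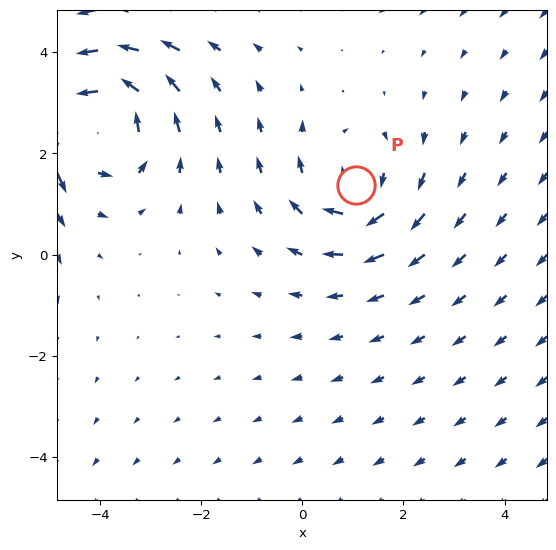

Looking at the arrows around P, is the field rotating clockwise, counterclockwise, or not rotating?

clockwise

Near P at (1.1, 1.4) the arrows circulate clockwise. The curl (z-component) there is about -3; negative curl means clockwise rotation.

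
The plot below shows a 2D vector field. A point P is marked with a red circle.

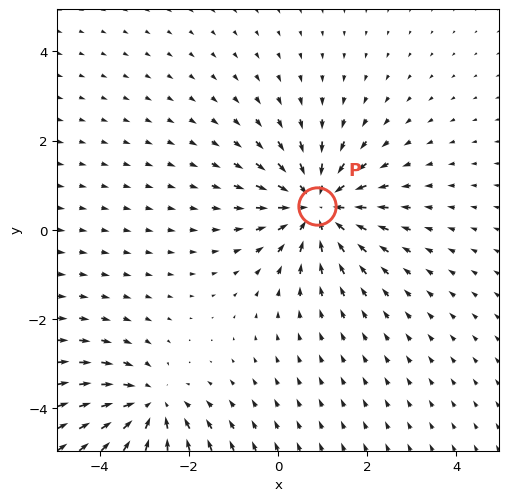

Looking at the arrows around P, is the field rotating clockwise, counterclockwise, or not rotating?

Near P at (0.9, 0.5) the arrows show no circulation. The curl there is ≈0.

not rotating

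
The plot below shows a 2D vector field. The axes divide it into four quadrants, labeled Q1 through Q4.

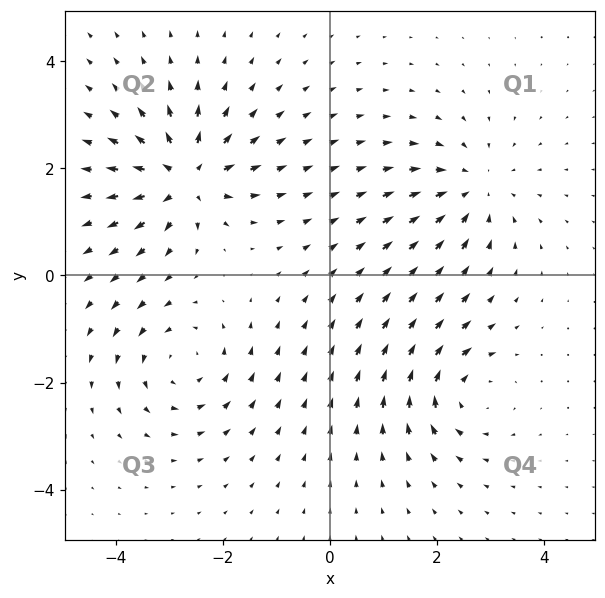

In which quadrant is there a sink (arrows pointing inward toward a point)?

The sink sits at approximately (2.7, 1.6), which lies in quadrant Q1. The divergence there is about -4, negative as expected for a sink.

Q1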